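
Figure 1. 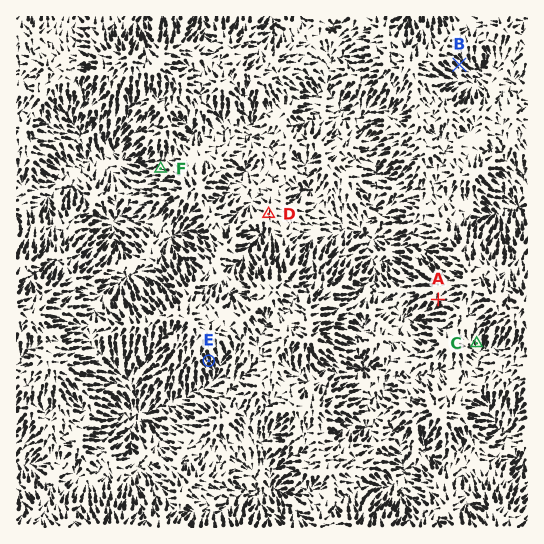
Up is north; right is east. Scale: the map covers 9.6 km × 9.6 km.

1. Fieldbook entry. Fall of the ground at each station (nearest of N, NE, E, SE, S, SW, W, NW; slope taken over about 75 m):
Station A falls SW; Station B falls SE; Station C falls S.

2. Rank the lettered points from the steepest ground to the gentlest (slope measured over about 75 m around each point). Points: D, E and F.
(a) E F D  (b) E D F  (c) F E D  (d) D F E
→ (a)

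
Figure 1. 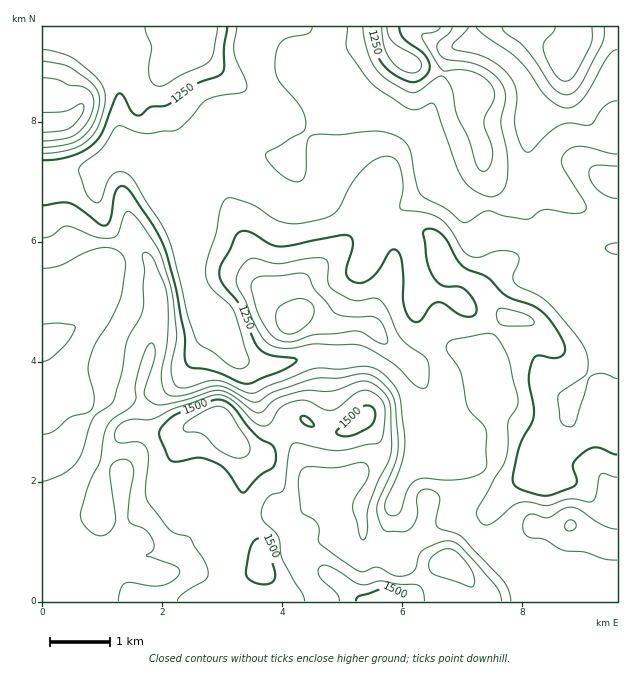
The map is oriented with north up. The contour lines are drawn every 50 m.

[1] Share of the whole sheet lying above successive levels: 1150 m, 90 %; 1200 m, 72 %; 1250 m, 59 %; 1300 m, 45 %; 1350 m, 32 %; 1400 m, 17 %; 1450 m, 10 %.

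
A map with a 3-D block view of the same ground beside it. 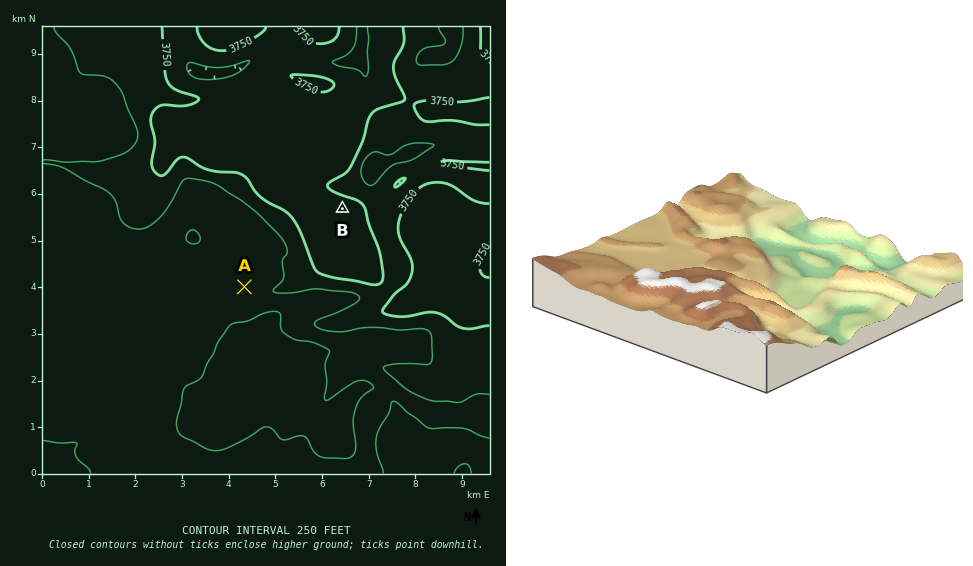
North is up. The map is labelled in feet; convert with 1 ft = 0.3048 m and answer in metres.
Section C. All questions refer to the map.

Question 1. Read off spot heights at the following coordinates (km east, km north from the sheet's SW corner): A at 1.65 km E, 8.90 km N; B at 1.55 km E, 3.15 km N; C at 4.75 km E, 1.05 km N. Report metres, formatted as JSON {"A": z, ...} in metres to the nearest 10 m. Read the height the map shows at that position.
{"A": 1180, "B": 1230, "C": 1300}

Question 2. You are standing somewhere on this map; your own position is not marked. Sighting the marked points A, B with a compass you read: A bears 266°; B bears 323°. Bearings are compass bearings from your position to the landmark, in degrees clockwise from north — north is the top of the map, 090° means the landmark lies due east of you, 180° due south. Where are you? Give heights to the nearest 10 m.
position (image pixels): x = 393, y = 276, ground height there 1170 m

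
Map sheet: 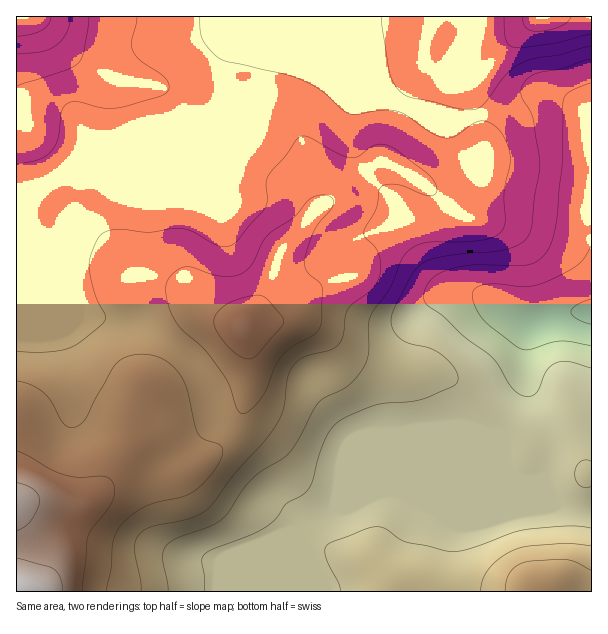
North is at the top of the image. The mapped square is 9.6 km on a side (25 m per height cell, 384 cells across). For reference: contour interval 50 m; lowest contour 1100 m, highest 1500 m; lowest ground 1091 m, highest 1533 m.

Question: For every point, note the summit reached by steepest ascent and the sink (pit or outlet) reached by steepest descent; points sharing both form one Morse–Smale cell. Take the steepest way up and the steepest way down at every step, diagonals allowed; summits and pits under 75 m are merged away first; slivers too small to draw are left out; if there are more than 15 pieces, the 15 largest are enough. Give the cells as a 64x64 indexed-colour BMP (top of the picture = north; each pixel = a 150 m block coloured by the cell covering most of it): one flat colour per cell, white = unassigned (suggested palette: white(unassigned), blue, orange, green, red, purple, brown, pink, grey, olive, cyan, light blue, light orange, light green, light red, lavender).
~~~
<image width="64" height="64" href="data:image/bmp;base64,Qk12CAAAAAAAAHYAAAAoAAAAQAAAAEAAAAABAAQAAAAAAAAIAAATCwAAEwsAABAAAAAAAAAA////ALR3HwAOf/8ALKAsACgn1gC9Z5QAS1aMAMJ34wB/f38AIr28AM++FwDox64AeLv/AIrfmACWmP8A1bDFACIiIiIiIiIiIiIiIiIiIiJVVVVVVVVVVVVVVVVVVVVVIiIiIiIiIiIiIiIiIiIiIlVVVVVVVVVVVVVVVVVVVVUiIiIiIiIiIiIiIiIiIiIiVVVVVVVVVVVVVVVVVVVVVSIiIiIiIiIiIiIiIiIiIiJVVVVVVVVVVVVVVVVVVVVVIiIiIiIiIiIiIiIiIiIiIlVVVVVVVVVVVVVVVVVVVVUiIiIiIiIiIiIiIiIiIiIiVVVVVVVVVVVVVVVVVVVVVSIiIiIiIiIiIiIiIiIiIiVVVVVVVVVVVVVVVVVVVVVVIiIiIiIiIiIiIiIiIiIiIlVVVVVVVVVVVVVVVVVVVVUiIiIiIiIiIiIiIiIiIiIiJVVVVVVVVVVVVVVVVVVVVSIiIiIiIiIiIiIiIiIiIhEREVVVVVVVVVVVVVVVVTMzIiIiIiIiIiIiIiIiIiIiEREREVVVVVVVVVVVVVVTMzMiIiIiIiIiIiIiIiIiIiERERERERVVVVVVVVVVVTMzMyIiIiIiIiIiIiIiIiIiIRERERERERVVVVVVVVUzMzMzIiIiIiIiIiIiIiIiIiIRERERERERERVVVVVVUzMzMzMiIiIiIiIiIiIiIiIiIhERERERERERERFVVVUzMzMzMyIiIiIiIiIiIiIiIiIhERERERERERERERFVVTMzMzMzIiIiIiIiIiIiIiIiIhEREREREREREREREREVMzMzMzMiIiIiIiIiIiIiIiIREREREREREREREREREREzMzMzMyIiIiIiIiIiIiIiIRERERERERERERERERERERMzMzMzIiIiIiIiIiIiIiIRERERERERERERERERERERETMzMzMiIiIiIiIiIiIiIhERERERERERERERERERERERMzMzMyIiIiIiIiIiIiIiEREREREREREREREREREREREzMzMzIiIiIiIiIiIiIiERERERERERERERERERERERERMzMzMiIiIiIiIiIiIiIREREREREREREREREREREREREzMzMyIiIiIiIiIiIiIRERERERERERERERERERERERETMzMzIiIiIiIiIiIiIhERERERERERERERERERERERERMzMzMiIiIiIiIiIiIhEREREREREREREREREREREREREzMzMyIiIiIiIiIiIhERERERERERERERERERERERERETMzMzIiIiIiIiIiIRERERERERERERERERERERERERERMzMzMiIiIiIiIiIREREREREREREREREREREREREREREzMzMyIiIiIhERERERERERERERERERERERERERERERETMzMzIiIhEREREREREREREREREREREREREREREREREzMzMzMiIRERERERERERERERERERERERERERERERERMzMzMzMyIREREREREREREREREREREREREREREREREzMzMzMzMzIRERERERERERERERERERERERERERERETMzMzMzMzMzMhERERERERERERERERERERERERERERETMzMzMzMzMzMyERERERERERERERERERERERERERERERMzMzMzMzMzMzIRERERERERERERERERERERERERERERMzMzMzMzMzMzMhEREREREREREREREREREREREREREREzMzMzMzMzMzMyIiIiEREREREREREREREREREREREREzMzMzMzMzMzMzIiIiIhERERERERERERERERERERERETMzMzMzMzMzMzMiIiIiIRERERERERERERERERERERETMzMzMzMzMzMzMyIiIiIiERERERERERERERERERERERMzMzMzMzMzMzMzIiIiIiIRERERERERERERERERERERMzMzMzMzMzMzMzMiIiIiIiEURBERERERERERERERERMzMzMzMzMzMzMzM0RCIiIiIkRERBERERERERERERERMzMzMzMzMzMzMzMzRERCIiIkRERERERBERERERERERMzMzMzMzMzMzMzMzNEREQiIkREREREREQRERERERERMzMzMzMzMzMzMzMzM0RERERERERERERERBEREREREREzMzMzMzMzMzMzMzMzREREREREREREREREQRERERERETMzMzMzMzMzMzMzMzNEREREREREREREREREERERERETMzMzMzMzMzMzMzMzM0RERERERERERERERERBERERERMzMzMzMzMzMzMzMzMzREREREREREREREREREEREREREzMzMzMzMzMzMzMzMzNEREREREREREREREREQRERERETMzMzNmZmZmMzMzMzNkRERERERERERERERERBERERERERQ2ZmZmZmZmYzMzNmREREREREREREREREREQREREREUREZmZmZmZmZmY2ZmZERERERERERERERERERBERERREREZmZmZmZmZmZmZmZkREREREREREREREREREEREURERERmZmZmZmZmZmZmZmREREREREREREREREREQRRERERERmZmZmZmZmZmZmZmZERERERERERERERERERERERERERGZmZmZmZmZmZmZmZkREREREREREREREREREREREREREZmZmZmZmZmZmZmZmRERERERERERERERERERERERERERmZmZmZmZmZmZmZmZERERERERERERERERERERERERERGZmZmZmZmZmZmZmZkREREREREREREREREREREREREREZmZmZmZmZmZmZmZm"/>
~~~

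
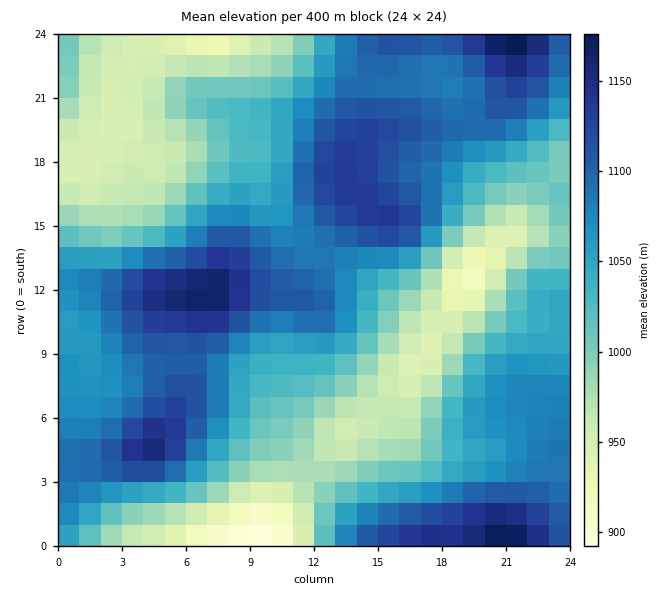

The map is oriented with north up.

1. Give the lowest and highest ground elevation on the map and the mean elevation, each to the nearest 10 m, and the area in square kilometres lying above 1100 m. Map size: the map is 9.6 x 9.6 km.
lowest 890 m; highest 1190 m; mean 1050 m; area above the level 21.1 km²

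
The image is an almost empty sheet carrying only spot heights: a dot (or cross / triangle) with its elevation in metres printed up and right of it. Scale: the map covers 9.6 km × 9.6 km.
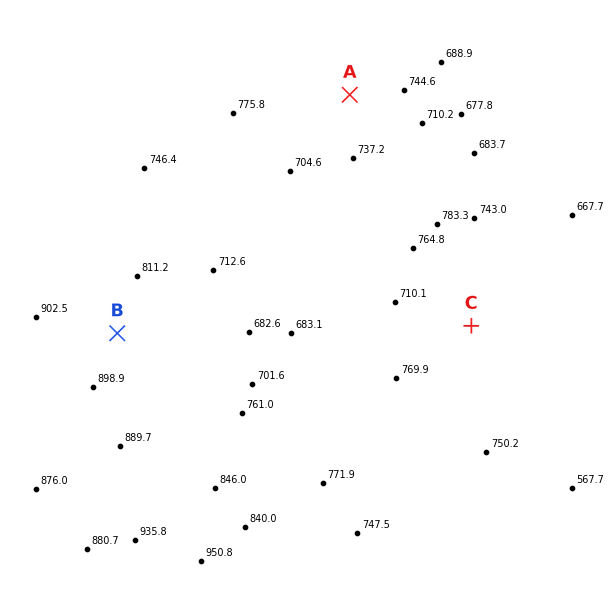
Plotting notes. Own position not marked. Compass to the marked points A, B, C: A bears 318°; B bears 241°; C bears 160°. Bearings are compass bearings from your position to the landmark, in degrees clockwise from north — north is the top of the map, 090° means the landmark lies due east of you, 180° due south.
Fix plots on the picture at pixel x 415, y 168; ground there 740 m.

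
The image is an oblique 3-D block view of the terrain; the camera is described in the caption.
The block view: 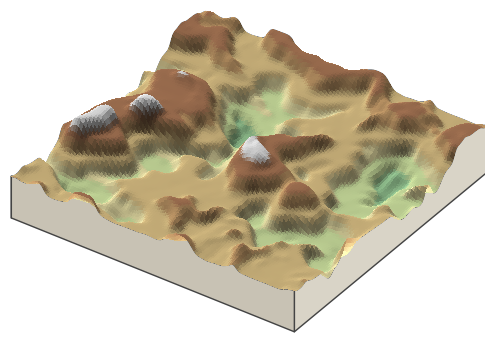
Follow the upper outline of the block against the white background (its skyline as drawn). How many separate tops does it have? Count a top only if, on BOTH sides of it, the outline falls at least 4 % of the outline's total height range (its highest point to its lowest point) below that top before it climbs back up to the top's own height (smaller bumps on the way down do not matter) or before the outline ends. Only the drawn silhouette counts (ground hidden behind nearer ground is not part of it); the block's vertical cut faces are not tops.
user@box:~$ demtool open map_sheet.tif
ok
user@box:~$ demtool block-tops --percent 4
2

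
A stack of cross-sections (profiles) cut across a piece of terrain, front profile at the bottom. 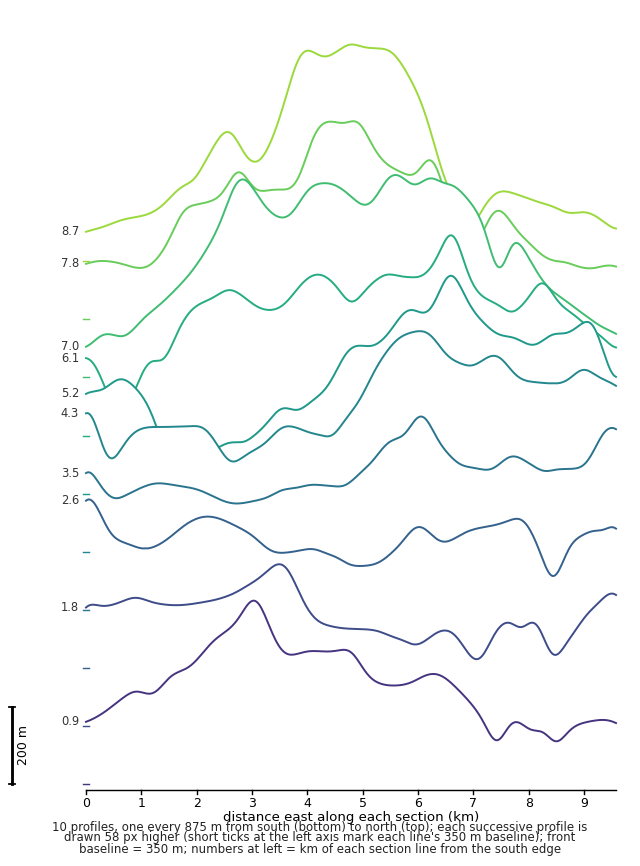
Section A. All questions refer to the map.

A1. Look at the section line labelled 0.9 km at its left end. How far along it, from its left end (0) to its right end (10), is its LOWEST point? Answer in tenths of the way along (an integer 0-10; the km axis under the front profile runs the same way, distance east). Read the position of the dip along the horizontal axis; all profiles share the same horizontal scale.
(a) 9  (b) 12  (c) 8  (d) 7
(a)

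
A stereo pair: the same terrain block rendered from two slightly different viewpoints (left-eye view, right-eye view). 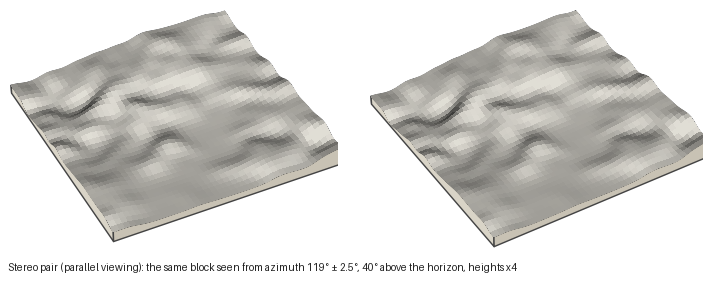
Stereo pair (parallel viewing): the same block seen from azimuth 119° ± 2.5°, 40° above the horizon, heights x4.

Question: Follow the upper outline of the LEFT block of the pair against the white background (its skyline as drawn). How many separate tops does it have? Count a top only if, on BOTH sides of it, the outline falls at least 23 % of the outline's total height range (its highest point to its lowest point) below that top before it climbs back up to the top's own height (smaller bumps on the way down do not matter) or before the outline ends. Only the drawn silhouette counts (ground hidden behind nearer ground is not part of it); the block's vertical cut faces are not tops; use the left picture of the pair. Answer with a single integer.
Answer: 1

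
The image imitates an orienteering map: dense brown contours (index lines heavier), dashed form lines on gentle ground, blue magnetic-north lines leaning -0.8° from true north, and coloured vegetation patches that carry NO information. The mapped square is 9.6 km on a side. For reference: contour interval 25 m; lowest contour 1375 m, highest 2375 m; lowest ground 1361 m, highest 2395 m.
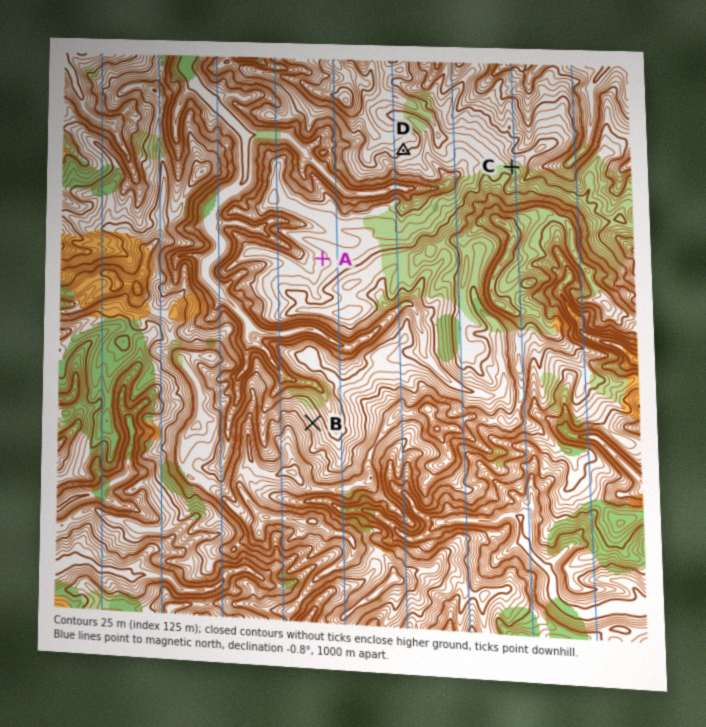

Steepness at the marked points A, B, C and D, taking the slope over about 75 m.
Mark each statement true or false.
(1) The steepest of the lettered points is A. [false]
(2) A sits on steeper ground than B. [false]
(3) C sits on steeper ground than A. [true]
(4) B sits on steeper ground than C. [true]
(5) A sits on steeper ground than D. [false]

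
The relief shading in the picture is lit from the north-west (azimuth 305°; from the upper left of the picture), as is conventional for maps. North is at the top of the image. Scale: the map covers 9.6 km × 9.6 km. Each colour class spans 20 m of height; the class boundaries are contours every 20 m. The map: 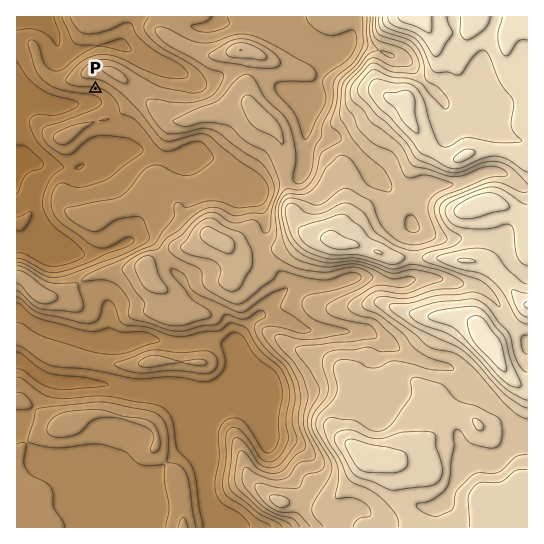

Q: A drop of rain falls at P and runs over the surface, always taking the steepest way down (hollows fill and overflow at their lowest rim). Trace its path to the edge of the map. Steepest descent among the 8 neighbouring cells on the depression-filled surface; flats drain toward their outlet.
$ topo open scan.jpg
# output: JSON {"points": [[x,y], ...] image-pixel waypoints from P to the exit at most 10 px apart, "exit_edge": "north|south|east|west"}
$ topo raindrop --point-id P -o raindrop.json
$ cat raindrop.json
{"points": [[95, 89], [91, 99], [81, 103], [70, 105], [59, 105], [49, 103], [38, 101], [27, 97], [17, 97]], "exit_edge": "west"}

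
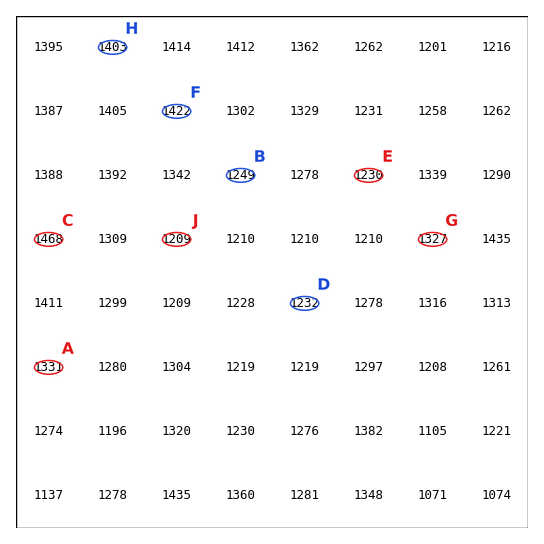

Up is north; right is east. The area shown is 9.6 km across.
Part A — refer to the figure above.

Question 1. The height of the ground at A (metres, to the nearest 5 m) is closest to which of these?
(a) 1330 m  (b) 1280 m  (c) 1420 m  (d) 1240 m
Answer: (a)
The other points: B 1250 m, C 1470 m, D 1230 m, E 1230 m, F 1420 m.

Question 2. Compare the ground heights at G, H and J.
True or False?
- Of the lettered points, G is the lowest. False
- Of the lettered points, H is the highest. True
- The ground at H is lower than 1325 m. False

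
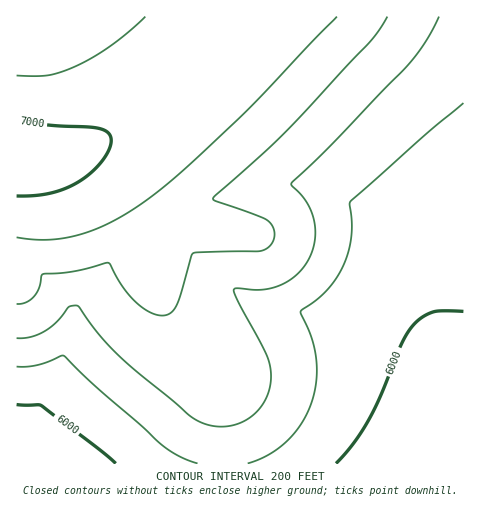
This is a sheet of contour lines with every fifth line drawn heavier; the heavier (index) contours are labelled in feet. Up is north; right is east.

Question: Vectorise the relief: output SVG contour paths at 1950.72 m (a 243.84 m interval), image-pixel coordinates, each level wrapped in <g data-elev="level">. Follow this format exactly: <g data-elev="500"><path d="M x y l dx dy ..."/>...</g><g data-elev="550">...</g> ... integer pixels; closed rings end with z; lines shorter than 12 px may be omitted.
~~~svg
<g data-elev="1950.72"><path d="M17 338l12-1 13-4 14-11 13-15 8-1 21 28 20 21 76 64 14 6 15 2 15-3 13-7 9-10 7-11 4-13 0-14-5-16-27-49-5-14 3-2 23 2 16-3 16-8 12-13 6-9 4-11 1-10 0-12-7-20-7-9-9-9-1-3 39-37 79-82 16-22 14-25"/></g>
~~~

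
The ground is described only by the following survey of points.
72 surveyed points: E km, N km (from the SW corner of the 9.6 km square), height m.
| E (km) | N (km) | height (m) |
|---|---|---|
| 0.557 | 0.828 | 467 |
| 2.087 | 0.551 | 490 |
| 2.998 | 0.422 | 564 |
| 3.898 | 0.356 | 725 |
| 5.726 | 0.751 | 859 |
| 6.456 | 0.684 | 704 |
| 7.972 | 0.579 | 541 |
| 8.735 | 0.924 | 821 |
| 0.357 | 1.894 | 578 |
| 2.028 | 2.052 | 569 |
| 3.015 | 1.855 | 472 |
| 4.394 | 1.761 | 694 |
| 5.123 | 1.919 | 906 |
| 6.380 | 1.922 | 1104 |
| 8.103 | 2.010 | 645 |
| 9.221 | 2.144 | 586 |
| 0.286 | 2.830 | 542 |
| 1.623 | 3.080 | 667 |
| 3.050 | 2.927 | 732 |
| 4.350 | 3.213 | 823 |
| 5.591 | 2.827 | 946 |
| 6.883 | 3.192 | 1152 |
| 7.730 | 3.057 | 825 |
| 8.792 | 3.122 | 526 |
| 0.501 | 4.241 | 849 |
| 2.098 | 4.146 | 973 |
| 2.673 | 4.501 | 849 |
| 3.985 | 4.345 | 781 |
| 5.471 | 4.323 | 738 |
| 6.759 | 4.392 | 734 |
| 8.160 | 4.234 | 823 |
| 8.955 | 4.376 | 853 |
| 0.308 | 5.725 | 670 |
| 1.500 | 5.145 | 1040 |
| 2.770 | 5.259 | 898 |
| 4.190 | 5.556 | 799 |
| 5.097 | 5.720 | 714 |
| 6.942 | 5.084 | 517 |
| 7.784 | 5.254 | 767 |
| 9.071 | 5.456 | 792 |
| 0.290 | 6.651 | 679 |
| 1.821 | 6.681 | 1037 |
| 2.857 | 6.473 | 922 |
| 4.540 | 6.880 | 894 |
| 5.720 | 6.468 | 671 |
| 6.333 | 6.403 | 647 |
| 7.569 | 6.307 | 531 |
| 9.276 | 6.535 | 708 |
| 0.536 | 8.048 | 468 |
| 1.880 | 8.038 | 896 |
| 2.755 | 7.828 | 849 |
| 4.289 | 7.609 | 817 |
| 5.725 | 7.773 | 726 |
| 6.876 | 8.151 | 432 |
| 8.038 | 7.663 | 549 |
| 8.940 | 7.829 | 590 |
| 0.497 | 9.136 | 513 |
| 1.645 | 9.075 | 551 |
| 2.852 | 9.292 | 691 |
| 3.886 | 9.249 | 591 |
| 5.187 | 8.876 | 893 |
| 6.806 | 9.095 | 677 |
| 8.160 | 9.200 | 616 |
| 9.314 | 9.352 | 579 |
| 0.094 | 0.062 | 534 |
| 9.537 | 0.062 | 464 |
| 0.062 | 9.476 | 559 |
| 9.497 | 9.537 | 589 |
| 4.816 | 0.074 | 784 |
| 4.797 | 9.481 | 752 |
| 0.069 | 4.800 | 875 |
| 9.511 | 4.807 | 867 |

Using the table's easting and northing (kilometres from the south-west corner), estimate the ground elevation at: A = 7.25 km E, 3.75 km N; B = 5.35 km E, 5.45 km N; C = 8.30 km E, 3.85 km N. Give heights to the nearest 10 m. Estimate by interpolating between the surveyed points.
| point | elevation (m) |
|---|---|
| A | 900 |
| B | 770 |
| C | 770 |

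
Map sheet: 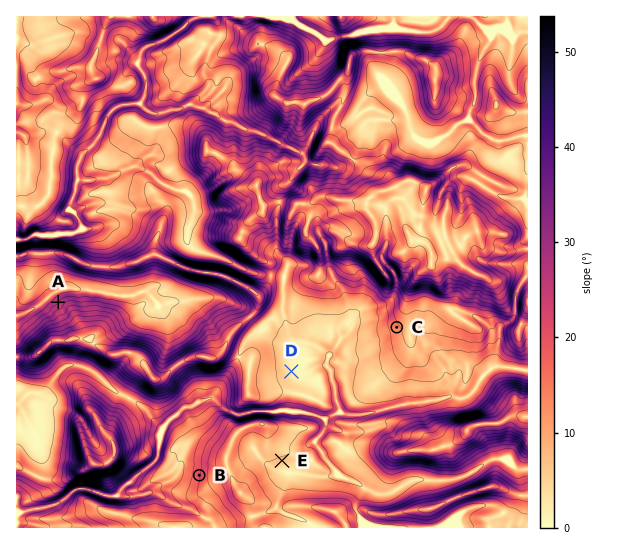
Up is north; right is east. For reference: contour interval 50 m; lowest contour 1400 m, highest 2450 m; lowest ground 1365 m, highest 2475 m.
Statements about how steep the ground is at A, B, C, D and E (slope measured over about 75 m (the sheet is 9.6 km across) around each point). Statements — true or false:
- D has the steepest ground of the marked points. false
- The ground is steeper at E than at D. true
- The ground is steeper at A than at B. true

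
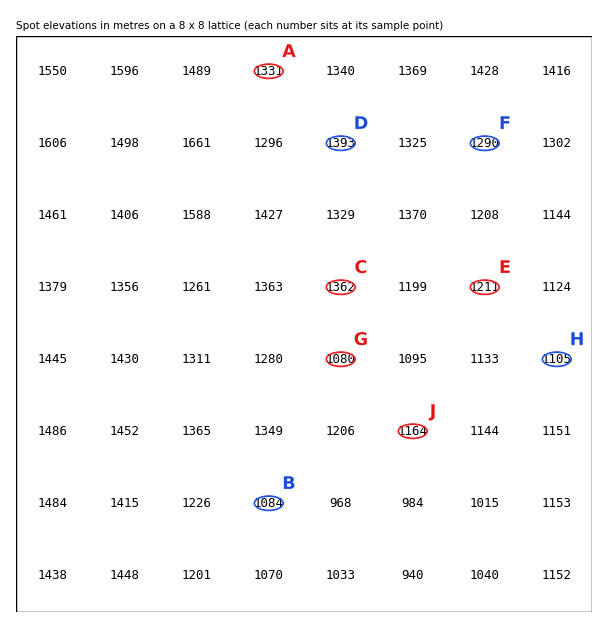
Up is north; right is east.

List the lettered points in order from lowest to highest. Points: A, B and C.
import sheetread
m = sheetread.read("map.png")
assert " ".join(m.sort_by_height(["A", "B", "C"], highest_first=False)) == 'B A C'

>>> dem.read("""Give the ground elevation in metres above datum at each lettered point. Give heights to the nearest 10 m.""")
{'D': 1390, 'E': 1210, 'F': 1290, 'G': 1080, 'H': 1100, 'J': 1160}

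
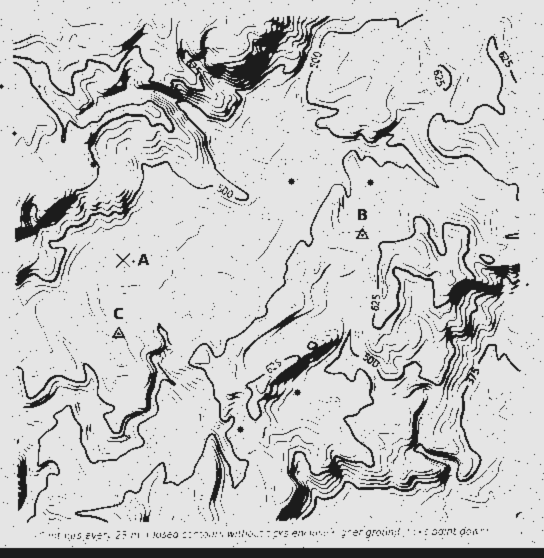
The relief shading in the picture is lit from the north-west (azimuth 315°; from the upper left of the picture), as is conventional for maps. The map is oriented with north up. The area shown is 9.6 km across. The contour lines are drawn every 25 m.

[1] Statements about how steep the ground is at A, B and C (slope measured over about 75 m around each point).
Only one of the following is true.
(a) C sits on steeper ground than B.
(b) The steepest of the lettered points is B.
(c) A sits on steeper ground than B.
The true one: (a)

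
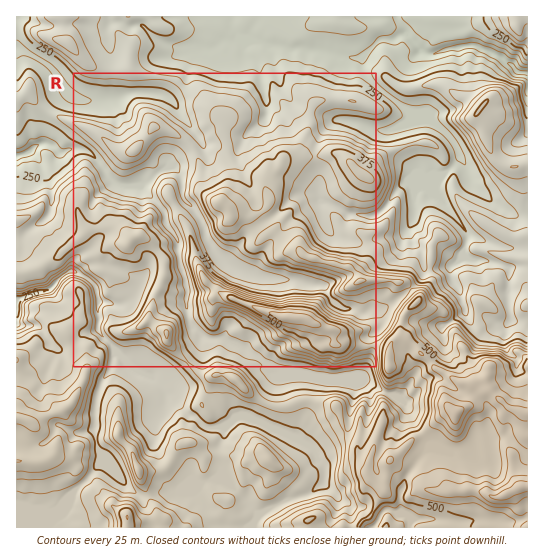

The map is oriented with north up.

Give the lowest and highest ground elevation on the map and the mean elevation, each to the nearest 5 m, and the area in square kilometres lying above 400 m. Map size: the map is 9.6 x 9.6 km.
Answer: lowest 145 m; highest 620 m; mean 360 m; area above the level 27.6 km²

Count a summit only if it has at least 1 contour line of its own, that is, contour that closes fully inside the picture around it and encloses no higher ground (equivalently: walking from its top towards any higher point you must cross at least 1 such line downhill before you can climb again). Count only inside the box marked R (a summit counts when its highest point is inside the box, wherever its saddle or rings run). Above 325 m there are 7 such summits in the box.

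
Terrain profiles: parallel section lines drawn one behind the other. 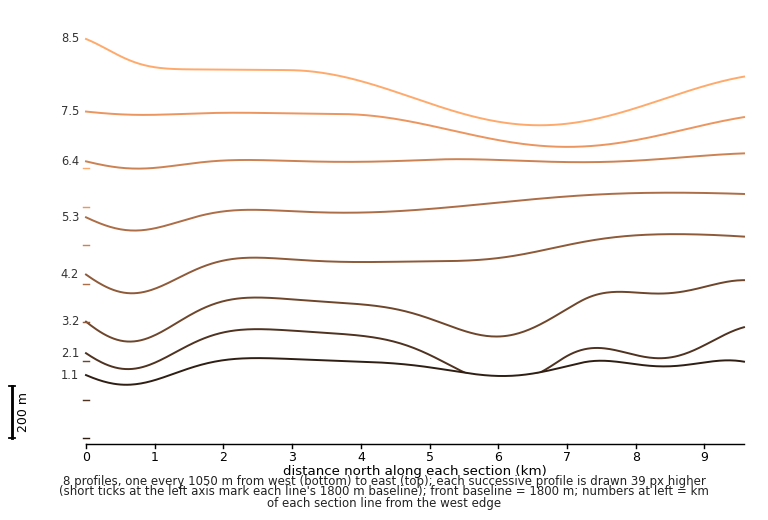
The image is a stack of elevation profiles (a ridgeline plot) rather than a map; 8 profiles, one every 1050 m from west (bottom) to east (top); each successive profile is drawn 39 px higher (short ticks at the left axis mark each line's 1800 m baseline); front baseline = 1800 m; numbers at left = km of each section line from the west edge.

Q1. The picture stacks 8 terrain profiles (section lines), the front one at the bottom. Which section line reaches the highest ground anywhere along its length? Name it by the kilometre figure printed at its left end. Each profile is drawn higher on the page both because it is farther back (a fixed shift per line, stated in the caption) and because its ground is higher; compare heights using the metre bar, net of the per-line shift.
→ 8.5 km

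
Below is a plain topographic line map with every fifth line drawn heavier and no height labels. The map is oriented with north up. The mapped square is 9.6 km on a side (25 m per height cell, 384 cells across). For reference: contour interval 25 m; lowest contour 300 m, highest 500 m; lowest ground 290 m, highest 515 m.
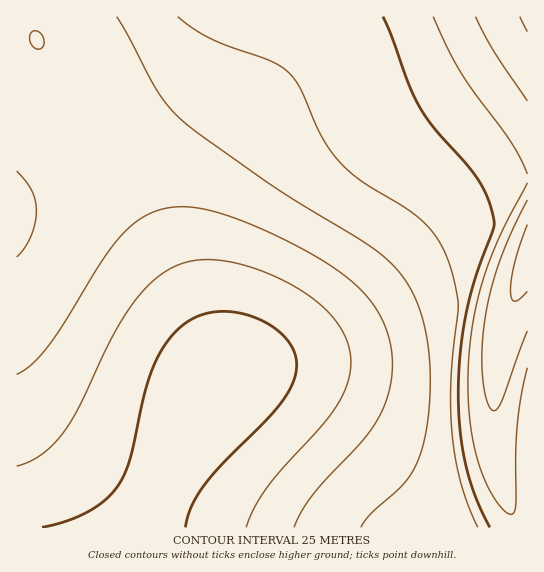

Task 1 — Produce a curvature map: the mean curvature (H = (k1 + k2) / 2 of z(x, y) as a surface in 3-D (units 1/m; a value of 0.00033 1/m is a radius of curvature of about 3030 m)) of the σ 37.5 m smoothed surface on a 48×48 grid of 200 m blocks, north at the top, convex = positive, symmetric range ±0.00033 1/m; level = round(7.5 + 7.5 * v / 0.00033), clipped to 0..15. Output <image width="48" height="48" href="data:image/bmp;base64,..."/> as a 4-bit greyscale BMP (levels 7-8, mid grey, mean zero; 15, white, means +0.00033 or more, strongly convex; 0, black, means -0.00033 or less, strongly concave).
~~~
<image width="48" height="48" href="data:image/bmp;base64,Qk32BAAAAAAAAHYAAAAoAAAAMAAAADAAAAABAAQAAAAAAIAEAAATCwAAEwsAABAAAAAAAAAAAAAAABEREQAiIiIAMzMzAERERABVVVUAZmZmAHd3dwCIiIgAmZmZAKqqqgC7u7sAzMzMAN3d3QDu7u4A////AHd3d3eIiIiIiId3d3d3d3d3d3d3eeVVVXd3d3eIiIiIiIh3d3d3d3d3d3d3fZVVVXd3d3eIiIiIiIiHd3d3d3d3d3d3j2VVVXd3d3eIiIiIiIiId3d3d3d3d3d3n1VVVXd3d3eIiIiIiIiIh3d3d3d3d3d3vFVVVXd3d3eIiIiIiIiIiId3d3d3d3d32VVVVXd3d3eIiIiIiIiIiIiHd3d3d3d491VVVnd3d3eIiIiIiIiIiIiIh3d3d3d49lVVV3d3d3eIiIiIiIiIiIiIiIiIh3d49VVVWHd3d3eIiIiIiIiIiIiIiIiIiIiI9VVVWXd3d3eIiIiIiIiIiIiIiIiIiIiI5VVVWnd3d3eIiIiIiIiIiIiIiIiIiIiJ5VVVWnd3d3eIiIiIiIiIiIiIiIiIiIiJ5VVVWnd3d3eIiIiIiIiIiIiIiIiIiIiI9VVVWXd3d3iIiIiIiIiIiIiIiIiIiIiI9VVVWHd3d3iIiIiIiIiIiIiIiIiIiIiI9lVVVnd3d3iIiIiIiIiIiIiIiIiIiIiI91VVVXd3d3eIiIiIiIiIiIiIiIiIiIiI2VVVVXd3d3eIiIiIiIiIiIiIiIiIiIiIvFVVVXd3d3eIiIiIiIiIiIiIiIiIiIiInlVVVXd3d3eIiIiIiIiIiIiIiIiIiIiIj2VVVXd3d3d4iIiIiIiIiIiIiIiIiIiIjZVVVXd3d3d4iIiIiIiIiIiIiIiIiIiIieVVVXd3d3d4iIiIiIiIiIiIiIiIiIiIiPZVVXd3d3d4iIiIiIiIiIiIiIiIiIiIiMxVVXd3d3d4iIiIiIiIiIiIiIiIiIiIiI9lVXd3d3d3iIiIiIiIiIiId3d3eIiIiIy1VXd3d3d3iIiIiIiIiId3d3d3d4iIiIj2VXd3d3d3iIiIiIiIh3d3d3d3d3iIiIi9VXd3d3d3eIiIiIiHd3d3d3d3d3eIiIiPlXd3d3d3d4iIiId3d3d3d3d3d3eIiIiJ93d3d3d3d3iIiHd3d3d3d3d3d3eIiIiIv3d3d3d3d3iIh3d3d3d3d3d3d3eIiIiIjXd3d3d3d3iIh3d3d3d3d3d3d3eIiIiIiHd3d3d3eIiId3d3d3d3d3d3d3eIiIiIiIiIiIiIiIiId3d3d3d3d3d3d3iIiIiIiIiIiIiIiIiHd3d3d3d3d3d3d3iIiIiIiIiIiIiIiIh3d3d3d3d3d3d3d4iIiIiIiIiIiIiIiIh3d3d3d3d3d3d3eIiIiIiIiIiIiIiIiIh3d3d3d3d3d3eIiIiIiIiIiIiIiIiIiIh3d3d3d3eIiIiIiIiIiIiIiIiIiIiIiIh3d3d3eIiIiIiIiIiIiIiIiIiIiIiIiIh3d3d3iIiIiIiIiIiIiIiIh4iIiIiIiIh3d3d4iIiIiIiIiIiIiIh3d4iIiIiIiIh3d3d4iIiIiIiIiIiIiId3d4iIiIiIiIh3d3eIiIiIiIiIiIiIiHd3d4iIiIiIiIh3d3eIiIiIiIiIiIiIh3d3d4iIiIiIiIh3d3eIiIiIiIiIiIiIh3d3dw=="/>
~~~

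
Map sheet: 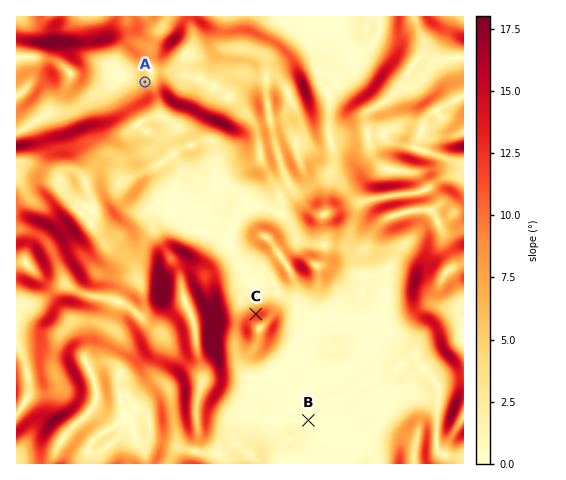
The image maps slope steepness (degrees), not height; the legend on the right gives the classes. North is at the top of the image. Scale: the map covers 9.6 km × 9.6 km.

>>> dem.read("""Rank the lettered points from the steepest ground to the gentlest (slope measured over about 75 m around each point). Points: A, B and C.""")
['C', 'A', 'B']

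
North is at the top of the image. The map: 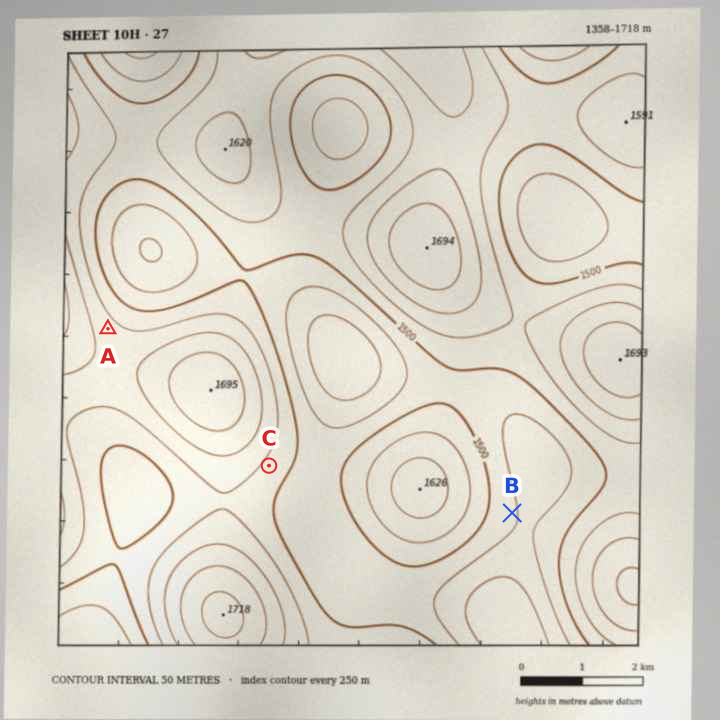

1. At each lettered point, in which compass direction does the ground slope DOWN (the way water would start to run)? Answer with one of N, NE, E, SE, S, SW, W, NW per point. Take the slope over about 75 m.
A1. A NE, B E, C SE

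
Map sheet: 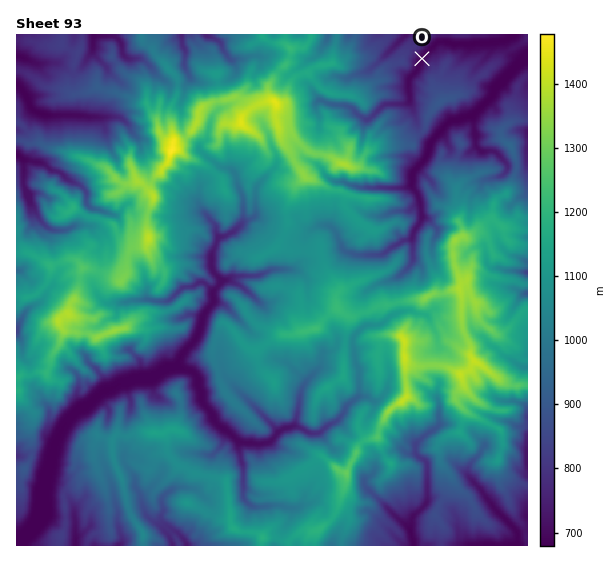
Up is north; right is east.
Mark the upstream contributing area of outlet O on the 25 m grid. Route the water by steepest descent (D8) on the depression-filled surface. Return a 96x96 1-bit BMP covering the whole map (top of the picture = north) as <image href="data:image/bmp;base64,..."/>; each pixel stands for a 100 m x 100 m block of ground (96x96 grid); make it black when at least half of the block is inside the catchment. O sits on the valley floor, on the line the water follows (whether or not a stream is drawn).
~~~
<image width="96" height="96" href="data:image/bmp;base64,Qk2+BAAAAAAAAD4AAAAoAAAAYAAAAGAAAAABAAEAAAAAAIAEAAATCwAAEwsAAAIAAAAAAAAA////AAAAAAAAAAAAAAAAAAAAAAAAAAAAAAAAAAAAAAAAAAAAAAAAAAAAAAAAAAAAAAAAAAAAAAAAAAAAAAAAAAAAAAAAAAAAAAAAAAAAAAAAAAAAAAAAAAAAAAAAAAAAAAAAAAAAAAAAAAAAAAAAAAAAAAAAAAAAAAAAAAAAAAAAAAAAAAAAAAAAAAAAAAAAAAAAAAAAAAAAAAAAAAAAAAAAAAAAAAAAAAAAAAAAAAAAAAAAAAAAAAAAAAAAAAAAAAAAAAAAAAAAAAAAAAAAAAAAAAAAAAAAAAAAAAAAAAAAAAAAAAAAAAAAAAAAAAAAAAAAAAAAAAAAAAAAAAAAAAAAAAAAAAAAAAAAAAAAAAAAAAAAAAAAAAAAAAAAAAAAAAAAAAAAAAAAAAAAAAAAAAAAAAAAAAAAAAAAAAAAAAAAAAAAAAAAAAAAAAAAAAAAAAAAAAAAAAAAAAAAAAAAAAAAAAAAAAAAAAAAAAAAAAAAAAAAAAAAAAAAAAAAAAAAAAAAAAAAAAAAAAAAAAAAAAAAAAAAAAAAAAAAAAAAAAAAAAAAAAAAAAAAAAAAAAAAAAAAAAAAAAAAAAAAAAAAAAAAAAAAAAAAAAAAAAAAAAAAAAAAAAAAAAAAAAAAAAAAAAAAAAAAAAAAAAAAAAAAAAAAAAAAAAAAAAAAAAAAAAAAAAAAAAAAAAAAAAAAAAAAAAAAAAAAAAAAAAAAAAAAAAAAAAAAAAAAAAAAAAAAAAAAAAAAAAAAAAAAAAAAAAAAAAAAAAAAAAAAAAAAAAAAAAAAAAAAAAAAAAAAAAAAAAAAAAAAAAAAAAAAAAAAAAAAAAAAAAAAAAAAAAAAAAAAAAAAAAAAAAAAAAAAAAAAAAAAAAAAAAAAAAAAAAAAAAAAAAAAAAAAAAAAAAAAAAAAAAAAAAAAAAAAAAAAAAAAAAAAAAAAAAAAAAAAAAAAAAAAAAAAAAAAAAAAAAAAAAAAAAAAAAAAAAAAAAAAAAAAAAAAAAAAAAAAAAAAAAAAAAAAAAAAAAAAAAAAAAAAAAAAAAAAAAAAAAAAAAAAAAAAAAAAAAAAAAAAAAAAAAAAAAAAAAAAAAAAAAAAAAAAAAAAAAAAAAAAAAAAAAAAAAAAAAAAAAAAAAAAAAAAAAAAAAAAAAAAAwAAAAAAAAAAAAAAD4AAAAAAAAAAAAAA/4AAAAAAAAAAAAAD/+AAAAAAAAAAAAAH///AAAAAAAAAAAAP///gAAAAAAAAAAAP///wAAAAAAAAAAB////4AAAAAAAAAAB////4AAAAAAAAAAB////4AAAAAAAAAAB////8AAAAAAAAAAB////+AAAAAAAAAAA/////AAAAAAAAAAAf/H/+AAAAAAAAAAAfwD/8AAAAAAAAAAAfgB/8AAAAAAAAAAAPAA/8AAAAAAAAAAAGAA/+AAAAAAAAAAAAAAf8AAAAAAAAAAAAAAH8AAAAAAAAAAAAAABwAAAAAAAAAAAAAAAAAAAAAAAAAAAAAAAAAAAAAAAAAAAAAAAAAAAAAAAAAAAAAAAAAAA="/>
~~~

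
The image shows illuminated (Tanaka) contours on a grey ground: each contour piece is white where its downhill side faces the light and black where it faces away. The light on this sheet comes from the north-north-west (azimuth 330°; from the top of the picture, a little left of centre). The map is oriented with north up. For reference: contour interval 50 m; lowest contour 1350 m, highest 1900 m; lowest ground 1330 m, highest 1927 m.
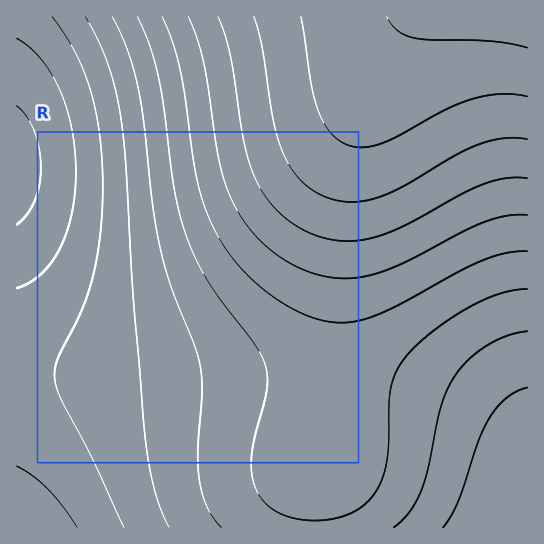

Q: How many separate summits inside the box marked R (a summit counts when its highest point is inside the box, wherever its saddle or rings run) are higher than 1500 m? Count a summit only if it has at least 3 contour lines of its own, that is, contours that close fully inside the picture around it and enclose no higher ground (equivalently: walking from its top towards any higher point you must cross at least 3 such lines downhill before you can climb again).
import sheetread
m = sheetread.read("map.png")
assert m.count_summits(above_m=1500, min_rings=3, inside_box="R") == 0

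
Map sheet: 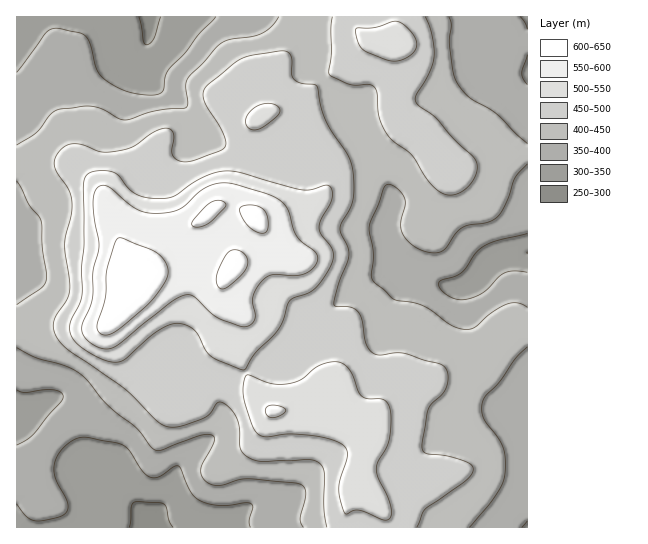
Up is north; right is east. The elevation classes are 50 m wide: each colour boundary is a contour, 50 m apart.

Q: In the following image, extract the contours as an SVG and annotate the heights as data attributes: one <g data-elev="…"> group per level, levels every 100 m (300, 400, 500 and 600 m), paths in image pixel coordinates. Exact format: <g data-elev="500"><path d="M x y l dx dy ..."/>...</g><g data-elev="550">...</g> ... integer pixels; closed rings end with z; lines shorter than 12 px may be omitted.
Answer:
<g data-elev="300"><path d="M129 527l2-21 3-4 4 0 21 1 6 2 4 16 4 6"/><path d="M161 17l-7 21-7 7-2-1-2-3-4-24"/></g><g data-elev="400"><path d="M469 527l28-33 6-11 2-10 0-14-2-10-5-11-15-20-1-8 1-9 3-6 15-15 15-22 11-11"/><path d="M17 348l18 9 28 8 16 8 9 8 18 22 29 24 15 19 5 4 7 0 39-15 12 0 2 3-1 4-11 21-2 7 2 8 6 5 12 2 18-5 10-1 45 4 8 2 3 3 1 5-6 25 3 9"/><path d="M527 307l-9-4-11 1-15 9-17 14-10 2-15-4-19-15-9-5-28-6-19-16-3-5 1-24-4-25 1-7 8-17 6-18 3-3 4 1 9 6 5 8 0 7-4 19 1 6 3 7 8 7 9 5 11 3 8-1 5-4 9-14 7-6 7-3 20-3 9-6 9-15 8-23 12-14"/><path d="M17 181l12 24 12 16 1 28 5 28-1 5-4 5-25 18"/><path d="M527 144l-29-29-28-17-12-14-4-7-2-10-3-25 2-17-2-8"/><path d="M279 17l-7 9-10 7-11 4-22 3-12 7-30 32-1 8 2 16-2 5-31 3-30 9-6-1-14-9-11-3-9-1-26 3-9 6-14 18-19 12"/></g><g data-elev="500"><path d="M381 519l8 0 3-6-3-14-11-21-2-8 2-8 9-15 3-12 1-22-2-7-3-5-5-2-14 0-5-3-4-5-8-21-5-5-7-3-8 0-9 3-20 14-14 5-16 0-21-9-4 1-3 10 1 12 7 25 6 10 4 3 5 1 23-3 25 2 17 3 11 5 4 5 2 5-9 33 1 11 5 15 2 1 7-4 5 0z"/><path d="M239 369l6 1 11-17 21-22 5-9 8-21 24-12 8-9 8-13 3-8 0-8-3-6-9-11-2-7 2-8 10-18 1-8-1-6-5-2-15 5-10 0-60-17-16-2-11 2-12 5-29 19-19 1-12-1-8-4-7-6-9-12-5-3-15-1-10 3-3 4-2 8 1 57-2 24 0 27-2 9-8 15-2 8 1 8 3 7 9 8 15 8 11 4 9 1 8-4 22-20 11-8 12-6 10 0 8 2 6 5 10 19 6 7z"/><path d="M249 129l8 1 10-5 12-11 1-4-1-3-5-3-7-1-7 2-6 3-5 5-3 6 0 6z"/><path d="M390 61l7 0 6-2 7-4 5-5 2-5-1-6-9-11-6-5-6-2-20 6-19 2 1 10 5 10 6 4z"/></g><g data-elev="600"><path d="M101 334l8 1 11-6 28-24 13-16 6-11 1-8-3-9-8-8-34-15-4 0-2 1-10 30-2 29-8 27 1 5z"/><path d="M221 289l4 0 5-4 11-9 5-7 1-10-2-5-4-3-10-1-4 3-4 6-7 19 1 7z"/><path d="M259 233l6 0 2-3 1-11-3-8-4-4-7-2-8 0-5 2-1 6 5 9 6 7z"/><path d="M193 226l6 1 10-4 16-16 1-4-8-3-9 3-15 16-2 4z"/></g>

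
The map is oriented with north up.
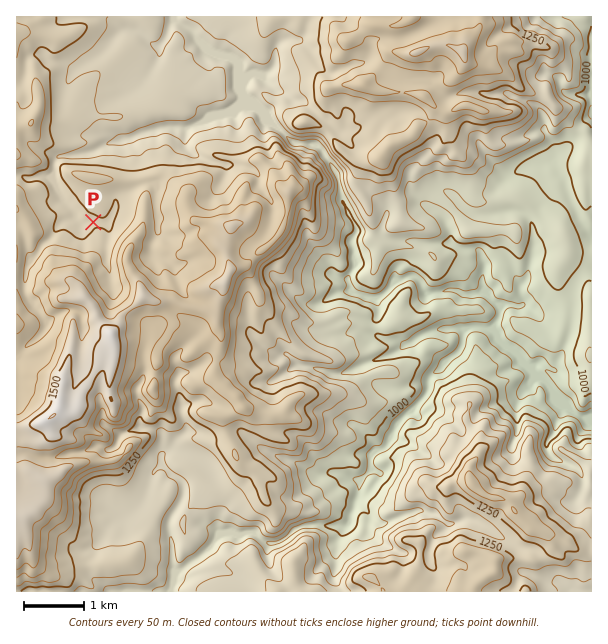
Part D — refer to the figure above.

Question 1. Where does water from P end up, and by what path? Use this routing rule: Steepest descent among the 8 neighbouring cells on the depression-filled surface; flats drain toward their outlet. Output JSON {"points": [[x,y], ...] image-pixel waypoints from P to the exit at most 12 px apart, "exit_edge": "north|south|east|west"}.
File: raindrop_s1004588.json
{"points": [[93, 222], [81, 224], [74, 213], [65, 201], [57, 189], [56, 177], [54, 165], [62, 156], [74, 155], [86, 153], [98, 149], [110, 143], [122, 140], [134, 137], [146, 132], [158, 129], [170, 126], [182, 128], [194, 125], [206, 116], [218, 111], [230, 110], [242, 110], [254, 111], [266, 122], [278, 129], [290, 140], [302, 143], [314, 146], [323, 155], [332, 167], [338, 179], [341, 191], [344, 203], [348, 215], [356, 227], [353, 239], [353, 251], [354, 263], [350, 275], [350, 287], [360, 294], [372, 297], [384, 293], [396, 281], [408, 276], [420, 282], [426, 293], [438, 293], [450, 290], [462, 294], [474, 294], [486, 296], [498, 306], [498, 318], [498, 330], [504, 342], [516, 354], [528, 366], [540, 378], [552, 390], [564, 402], [576, 414], [588, 417], [591, 417]], "exit_edge": "east"}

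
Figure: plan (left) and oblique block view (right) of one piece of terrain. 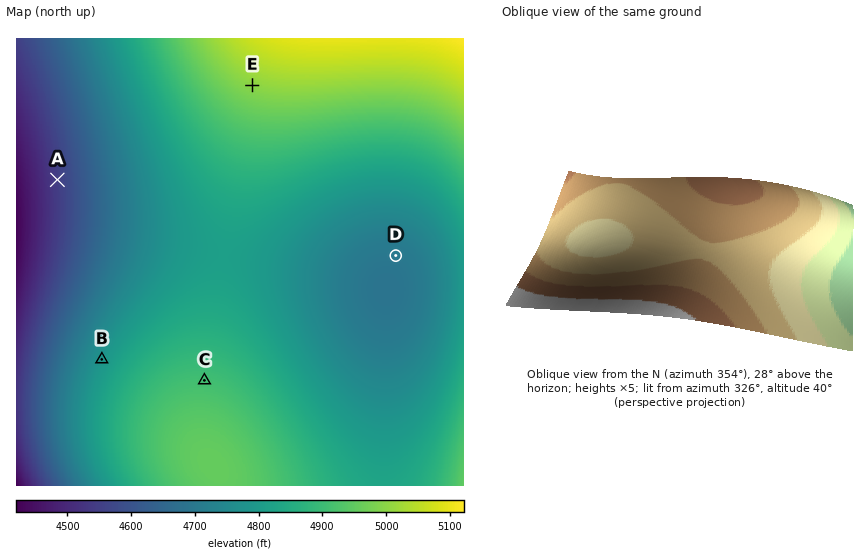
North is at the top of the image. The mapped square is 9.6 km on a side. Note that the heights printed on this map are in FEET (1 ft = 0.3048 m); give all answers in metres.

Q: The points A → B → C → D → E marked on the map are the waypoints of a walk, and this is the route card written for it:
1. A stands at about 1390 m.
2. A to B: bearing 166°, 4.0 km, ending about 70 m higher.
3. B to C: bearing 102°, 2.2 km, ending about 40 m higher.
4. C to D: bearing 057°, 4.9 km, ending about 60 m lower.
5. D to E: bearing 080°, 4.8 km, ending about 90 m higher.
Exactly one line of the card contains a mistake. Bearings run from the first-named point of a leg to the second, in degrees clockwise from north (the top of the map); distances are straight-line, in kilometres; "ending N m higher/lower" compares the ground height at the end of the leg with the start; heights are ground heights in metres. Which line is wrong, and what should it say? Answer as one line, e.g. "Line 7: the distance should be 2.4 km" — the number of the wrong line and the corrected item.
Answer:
Line 5: the bearing should be 320°.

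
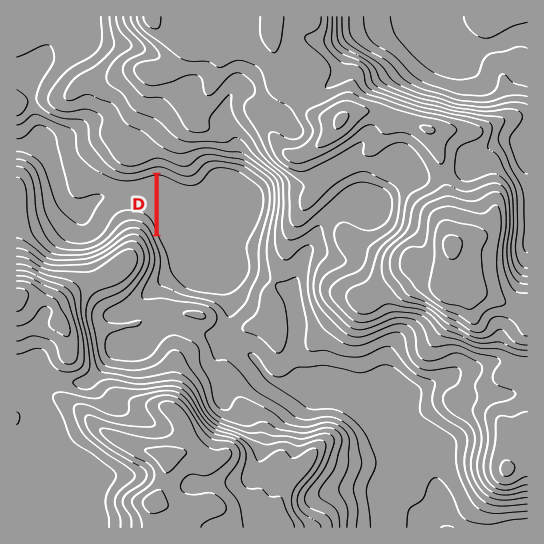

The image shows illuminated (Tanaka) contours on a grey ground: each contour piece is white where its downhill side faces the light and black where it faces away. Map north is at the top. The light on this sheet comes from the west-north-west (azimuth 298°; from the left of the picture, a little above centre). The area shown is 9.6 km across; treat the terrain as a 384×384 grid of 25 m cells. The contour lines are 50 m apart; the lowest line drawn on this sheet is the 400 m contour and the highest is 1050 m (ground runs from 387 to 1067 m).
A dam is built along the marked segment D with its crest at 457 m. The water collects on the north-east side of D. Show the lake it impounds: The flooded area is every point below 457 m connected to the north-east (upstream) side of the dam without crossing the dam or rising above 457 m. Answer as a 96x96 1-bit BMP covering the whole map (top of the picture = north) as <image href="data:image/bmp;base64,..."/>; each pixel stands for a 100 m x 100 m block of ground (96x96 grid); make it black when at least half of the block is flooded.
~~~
<image width="96" height="96" href="data:image/bmp;base64,Qk2+BAAAAAAAAD4AAAAoAAAAYAAAAGAAAAABAAEAAAAAAIAEAAATCwAAEwsAAAIAAAAAAAAA////AAAAAAAAAAAAAAAAAAAAAAAAAAAAAAAAAAAAAAAAAAAAAAAAAAAAAAAAAAAAAAAAAAAAAAAAAAAAAAAAAAAAAAAAAAAAAAAAAAAAAAAAAAAAAAAAAAAAAAAAAAAAAAAAAAAAAAAAAAAAAAAAAAAAAAAAAAAAAAAAAAAAAAAAAAAAAAAAAAAAAAAAAAAAAAAAAAAAAAAAAAAAAAAAAAAAAAAAAAAAAAAAAAAAAAAAAAAAAAAAAAAAAAAAAAAAAAAAAAAAAAAAAAAAAAAAAAAAAAAAAAAAAAAAAAAAAAAAAAAAAAAAAAAAAAAAAAAAAAAAAAAAAAAAAAAAAAAAAAAAAAAAAAAAAAAAAAAAAAAAAAAAAAAAAAAAAAAAAAAAAAAAAAAAAAAAAAAAAAAAAAAAAAAAAAAAAAAAAAAAAAAAAAAAAAAAAAAAAAAAAAAAAAAAAAAAAAAAAAAAAAAAAAAAAAAAAAAAAAAAAAAAAAAAAAAAAAAAAAAAAAAAAAAAAAAAAAAAAAAAAAAAAAAAAAAAAAAAAAAAAAAAAAAAAAAAAAAAAAAAAAAAAAAAAAAAAAAAAAAAAAAAAAAAAAAAAAAAAAAAAAAAAAAAAAAAAAAAAAAAAAAAAAAAAAAAAAAAAAAAAAAAAAAAAAAAAAAAAAAAAAAAAAAAAAAAAAAAAAAAAAAAAAAAAAAAAAAAAAAAB4AAAAAAAAAAAAAAf8AAAAAAAAAAAAAB/+AAAAAAAAAAAAAD/+AAAAAAAAAAAAAH//AAAAAAAAAAAAAH//AAAAAAAAAAAAAP//AAAAAAAAAAAAAP//AAAAAAAAAAAAAP//AAAAAAAAAAAAAP//AAAAAAAAAAAAAf//AAAAAAAAAAAAAf//AAAAAAAAAAAAAf//gAAAAAAAAAAAAf//gAAAAAAAAAAAAf//wAAAAAAAAAAAAf//wAAAAAAAAAAAAf//wAAAAAAAAAAAAf//4AAAAAAAAAAAAf//4AAAAAAAAAAAAf//4AAAAAAAAAAAAf//wAAAAAAAAAAAAf//gAAAAAAAAAAAAcH/AAAAAAAAAAAAAAD+AAAAAAAAAAAAAABwAAAAAAAAAAAAAAAAAAAAAAAAAAAAAAAAAAAAAAAAAAAAAAAAAAAAAAAAAAAAAAAAAAAAAAAAAAAAAAAAAAAAAAAAAAAAAAAAAAAAAAAAAAAAAAAAAAAAAAAAAAAAAAAAAAAAAAAAAAAAAAAAAAAAAAAAAAAAAAAAAAAAAAAAAAAAAAAAAAAAAAAAAAAAAAAAAAAAAAAAAAAAAAAAAAAAAAAAAAAAAAAAAAAAAAAAAAAAAAAAAAAAAAAAAAAAAAAAAAAAAAAAAAAAAAAAAAAAAAAAAAAAAAAAAAAAAAAAAAAAAAAAAAAAAAAAAAAAAAAAAAAAAAAAAAAAAAAAAAAAAAAAAAAAAAAAAAAAAAAAAAAAAAAAAAAAAAAAAAAAAAAAAAAAAAAAAAAAAAAAAAAAAAAAAAAAAAAAAAAAAAAAAAAAAAAAAAAAAAAAAAAAAAAAAAAAAAAAA="/>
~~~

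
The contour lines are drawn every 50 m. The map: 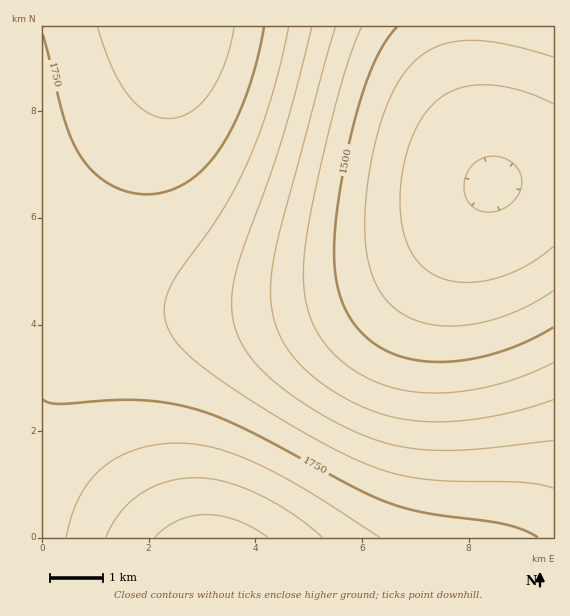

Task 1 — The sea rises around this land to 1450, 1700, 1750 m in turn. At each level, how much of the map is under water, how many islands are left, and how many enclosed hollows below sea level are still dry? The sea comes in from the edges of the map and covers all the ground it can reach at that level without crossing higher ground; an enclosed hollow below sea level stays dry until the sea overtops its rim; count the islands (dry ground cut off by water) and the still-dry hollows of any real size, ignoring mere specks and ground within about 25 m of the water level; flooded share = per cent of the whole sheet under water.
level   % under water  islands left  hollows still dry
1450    18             0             0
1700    54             0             0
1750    74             0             0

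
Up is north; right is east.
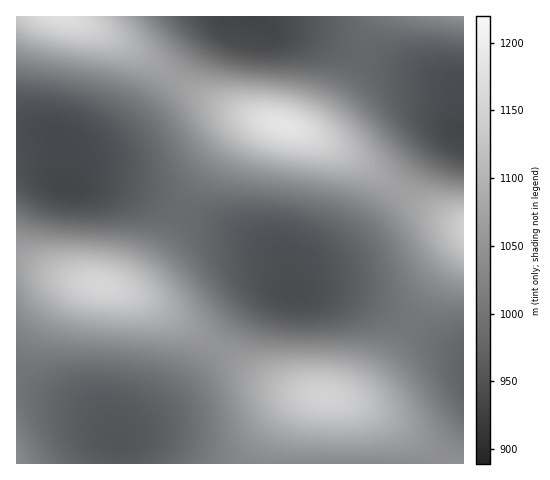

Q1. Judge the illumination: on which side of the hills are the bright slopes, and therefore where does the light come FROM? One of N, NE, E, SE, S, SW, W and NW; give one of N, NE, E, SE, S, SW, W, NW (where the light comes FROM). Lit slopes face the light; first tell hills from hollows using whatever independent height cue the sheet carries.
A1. SE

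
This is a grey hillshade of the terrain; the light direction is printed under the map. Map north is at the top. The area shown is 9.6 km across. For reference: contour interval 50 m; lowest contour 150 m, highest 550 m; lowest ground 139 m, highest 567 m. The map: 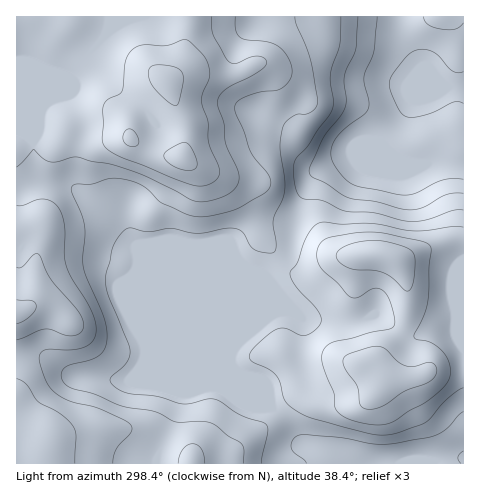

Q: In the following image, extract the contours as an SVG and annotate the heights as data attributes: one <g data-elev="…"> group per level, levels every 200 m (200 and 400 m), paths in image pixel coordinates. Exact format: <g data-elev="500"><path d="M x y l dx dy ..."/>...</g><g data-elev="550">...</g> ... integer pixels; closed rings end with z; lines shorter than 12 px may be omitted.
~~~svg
<g data-elev="200"><path d="M463 179l-10-1-9 2-30 14-14 1-47-10-9-7-10-14-3-12 4-13 11-11 19-15 4-5 0-7-5-24 10-25 3-35"/><path d="M424 17l1 4 3 4 13 4 14 0 8-6"/></g><g data-elev="400"><path d="M243 463l1-12-2-7-14-8-15-12-11-3-26 1-22-11-34-5-25-12-25-6-6-5-3-7 2-6 4-4 23-6 10-5 5-7 2-9 0-11-3-12-20-47-1-11 2-31-4-13-9-22 1-6 4-2 15 0 19-6 16 2 17 7 18 16 26 12 13 2 14-2 21-6 27-15 7-7 1-5-1-5-19-25-7-21-8-18-1-7 3-5 9-5 15-4 15-2 6-2 8-10 1-11-6-13-9-9-11-3-21-2-6-3-3-8-1-12"/><path d="M375 425l9 0 8-3 38-23 17-16 3-7 0-7-3-11-7-9-9-7-14-3-3-3 10-20 3-12 3-58-7-5-37-7-26-2-28 5-9 3-3 4-3 6 1 13 5 8 28 26 7 0 16-9 4 0 5 3 5 5 3 8 3 14 1 7-3 3-3 1-18 3-39 11-8 6-2 11 3 12 9 21 1 13 2 5 5 5 9 4z"/></g>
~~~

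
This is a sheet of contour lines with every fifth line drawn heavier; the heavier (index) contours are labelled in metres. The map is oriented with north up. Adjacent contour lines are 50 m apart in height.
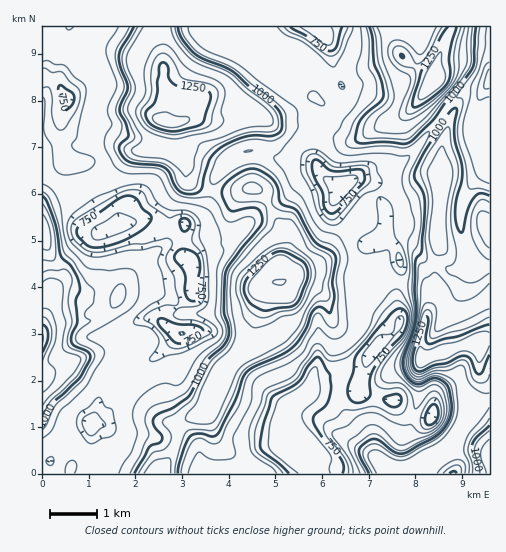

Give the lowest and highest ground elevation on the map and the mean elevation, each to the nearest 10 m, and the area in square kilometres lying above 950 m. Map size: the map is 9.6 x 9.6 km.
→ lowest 670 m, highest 1350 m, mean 960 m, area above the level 39.3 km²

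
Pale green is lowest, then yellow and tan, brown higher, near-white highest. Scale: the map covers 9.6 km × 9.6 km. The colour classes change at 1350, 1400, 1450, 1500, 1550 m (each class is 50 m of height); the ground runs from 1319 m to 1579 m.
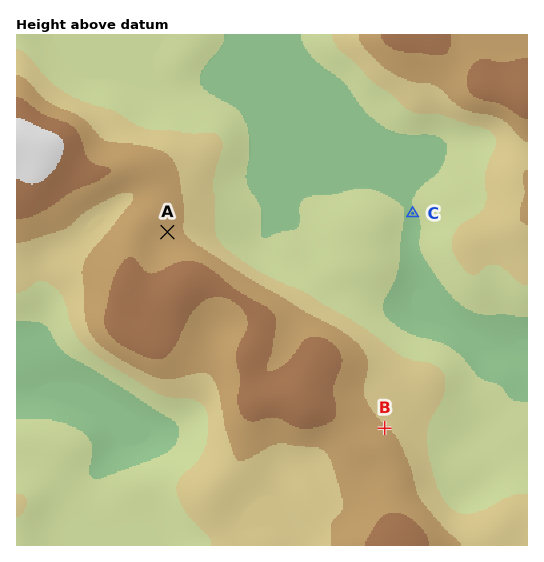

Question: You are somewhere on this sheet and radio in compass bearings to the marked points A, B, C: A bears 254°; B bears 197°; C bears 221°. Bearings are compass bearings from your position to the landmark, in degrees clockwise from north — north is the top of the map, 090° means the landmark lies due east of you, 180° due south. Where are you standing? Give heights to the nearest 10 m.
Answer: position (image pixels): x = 471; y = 145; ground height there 1370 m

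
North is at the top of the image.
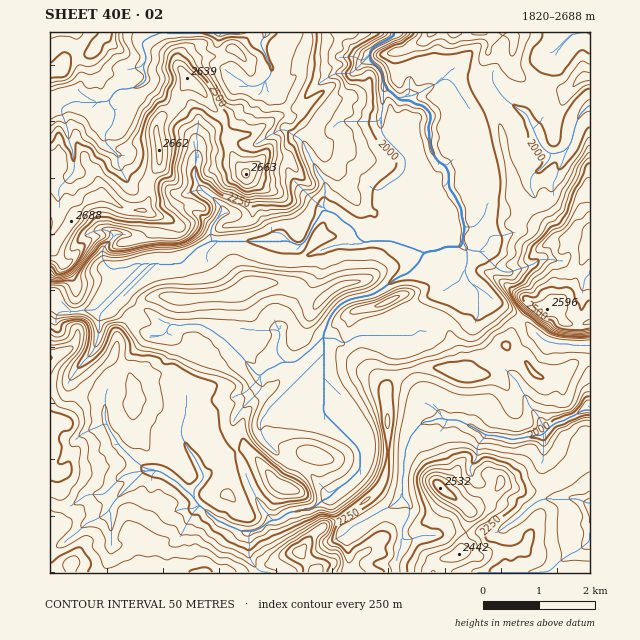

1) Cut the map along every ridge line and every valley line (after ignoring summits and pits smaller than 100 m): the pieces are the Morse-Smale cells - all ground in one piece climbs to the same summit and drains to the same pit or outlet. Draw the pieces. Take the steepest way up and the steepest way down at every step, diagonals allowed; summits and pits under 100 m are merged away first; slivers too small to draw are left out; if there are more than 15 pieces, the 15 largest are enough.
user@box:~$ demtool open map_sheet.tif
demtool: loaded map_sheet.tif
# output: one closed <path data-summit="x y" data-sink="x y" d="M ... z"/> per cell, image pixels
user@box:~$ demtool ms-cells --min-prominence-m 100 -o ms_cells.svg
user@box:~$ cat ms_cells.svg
<path data-summit="316 572" data-sink="397 33" d="M464 278l-24 15-15 5-16 21-22 9-9 8-19-1-14 8-13-5-4 4-5 1 1 33 7 16 17 18 6 11 11 30-1 14-6 10-9 9-31 21-9 4-19 3-14 9-10-7-8-12-10-20-15-44 0-15 4-9 25-25-1-13-36-37-21-14-34 0-6 10-12 1-9-4-27-21-5-7-9 4-2 4-3 29-12 20 0 4 22 23-2 9 0 20 11 24 29 28 19 4 9 5 20 18 7 11 19 15 28 11 1 19 11 21 56 0-15-19 0-3 19-22 24-13 23-15 15-15 2-5 5-16-2-77 8-10 10-5 18-6 25 2 22 5 5-9 7-8 13-4 10-7 3 0 5 9 10 4 13 15 5 3 22-1 15-14 13-4 0-13-33 0-12-5-21-19z"/><path data-summit="246 174" data-sink="397 33" d="M367 59l-14 14-15 0-14 7-15 13-11 14-10-3-10 12-26 17-20 3-4 2 0 4-2-15-5-1-13 6-9 9-3 10-1 25 7 14 10 7 11 12 0 4-11 14 0 18 17-5 20 0 51 7 6-6 15-29 4-3 8 3 24 19 1 9 4 2 29-2 30 12 11 0 11-5 19-2 0-9 3-6-3-9 0-11-14-24-1-18-10-7-7-16 0-32-5-6-13-5-4-4-8 2-12-9-5-5 0-10-2-7z"/><path data-summit="71 221" data-sink="397 33" d="M190 80l-8 9-7 17-16 16-27-22-13 0-7 8-10 6-2-12-34-2-16 3 0 201 6 0 11 7 31-2 9-2 22-24 14-10 16-7 19 0 10-11 17-6 7-5 0-17 11-14 0-4-11-12-10-7-5-7-2-7 1-25 3-10 9-9 18-6-5-10-11-11-7-13z"/><path data-summit="547 309" data-sink="397 33" d="M590 105l-11 11-7 25-3 6-6 5-14 1-11-13-14 10-36 9-8-4-23 1-13 9 4 6 0 15 14 24 0 11 3 6-3 17 6 10-4 24 31 24 29 19 21 19 12 5 33-1z"/><path data-summit="316 572" data-sink="590 407" d="M507 346l-19 10-7 1-7 8-5 9-22-5-25-2-24 9-10 9 0 80-5 16-2 5-15 15-23 15-24 13-19 22 0 3 16 19 36 0 6-16 9-5 13-13 7-3 15 1 1-11 7-14-1-8-7-8 4-49 7-14 11-11 15-4 8 3 9-2 17 7 12 9 23 4 13 0 5-3 16-1 2 5 0 29 8 15 25-18 8-13 5-1 0-93-13 3-15 14-22 1-5-3-13-15-10-4z"/><path data-summit="245 289" data-sink="397 33" d="M391 240l-35 0-4 3-17 2-24 10-6 0-5-8-9 0-4-2-11 0-7-3-48 0-33 13-10 11-19 0-16 7-14 10-9 9 0 3 49 30 35 0 15 11 7-10 23 5 28-2 2 2 0 10-3 6 2 8 3 5 17 6 22-18 3-7-2-8 6-12 16-19 34-9 18-15 16-7 8-7 5-12z"/><path data-summit="71 564" data-sink="397 33" d="M146 469l-25 8-9 12-10 6-11-1-22 13-19-3 0 69 208-1-10-20-1-19-28-11-20-16-9-13-26-20z"/><path data-summit="453 33" data-sink="397 33" d="M590 32l-193 0-7 7-17 8-5 5-2 6 15 11 2 7 0 10 17 14 8-2 28-14 13-13 4-1 37 8 7 12 12 12 19 15 15 31 6 5 10 0 10-6 9-28 4-7 8-7z"/><path data-summit="71 221" data-sink="266 33" d="M307 32l-151 0-13 11 0 5 2 4 0 9-2 7 4 11-9 8-20 3-10 12-8 1 0 7 2 4 6-3 11-11 13 0 27 22 16-16 7-17 8-9 13 12 7 13 11 11 3 8 2 2 5-1 9-11 11-8 13-23 10 12 6 2 7 5 3 0 13-24 0-7-4-10 8-17 2-7z"/><path data-summit="440 488" data-sink="590 407" d="M443 418l-22 6-11 13-4 10-4 49 7 8 1 8-8 18 0 8 6 0 20-17 9-9 10-18 10 6 10 9 3 0 24-16 7-10 21 8 11 0 18-8-7-14 0-29-2-5-16 1-5 3-31-3-30-15-13 0z"/><path data-summit="440 488" data-sink="590 504" d="M501 483l-7 10-26 17 1 9-8 32-9 6-13 3-4 5 0 8 115 0 13-14 18-10 9-8 0-37-16-6-15 0-9-14-17 7-11 0z"/><path data-summit="547 309" data-sink="397 33" d="M322 342l-2 6-17 16-6 15-9 17-23 18-4 9 0 8 5 10 14 15 10 7 17 7 18 21 7 4 17-11 9-9 6-10 1-14-17-41-17-18-5-11z"/><path data-summit="50 424" data-sink="397 33" d="M84 362l-20 23-14 3 0 115 9 4 14-2 18-11 11 1 10-6 9-12 24-8-29-28-4-7-7-17 0-20 2-9-19-19z"/><path data-summit="71 221" data-sink="397 33" d="M457 70l-8 1-13 13-27 13 3 5 13 5 6 9-3 8 2 21 9 18 7 1 6-5 14-4 14 0 8 4 7-2 29-7 14-10-10-23-18-14-13-13-7-12z"/><path data-summit="283 486" data-sink="397 33" d="M284 360l-17 10-6 6 0 16-24 22-4 9 1 21 14 38 14 27 12 12 16-9 19-3 21-13-23-26-17-7-10-7-14-15-5-10 1-12 8-10 18-13 15-31-1-2-8 3z"/>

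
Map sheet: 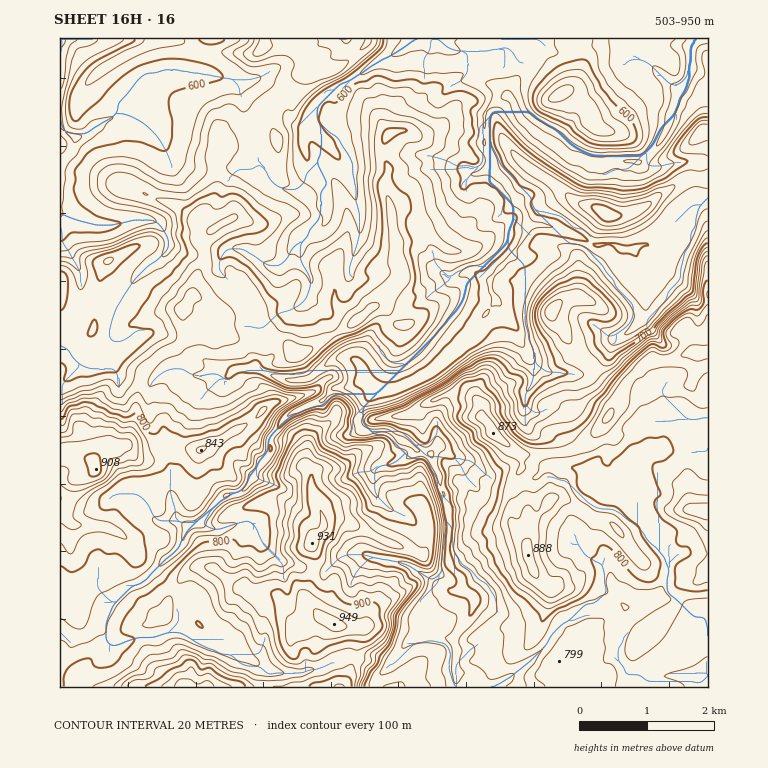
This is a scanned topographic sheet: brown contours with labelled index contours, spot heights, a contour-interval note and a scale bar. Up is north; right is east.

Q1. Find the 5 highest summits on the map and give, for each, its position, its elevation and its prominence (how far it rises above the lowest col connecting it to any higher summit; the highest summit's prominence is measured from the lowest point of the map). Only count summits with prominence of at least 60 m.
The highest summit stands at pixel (334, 624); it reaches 949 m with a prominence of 72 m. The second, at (96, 469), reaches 908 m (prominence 132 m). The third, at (528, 555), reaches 888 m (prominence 165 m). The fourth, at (606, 213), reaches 715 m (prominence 103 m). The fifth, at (557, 95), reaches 666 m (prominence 96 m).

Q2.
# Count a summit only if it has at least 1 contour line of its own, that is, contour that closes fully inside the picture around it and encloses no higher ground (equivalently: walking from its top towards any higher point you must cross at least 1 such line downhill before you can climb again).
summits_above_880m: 4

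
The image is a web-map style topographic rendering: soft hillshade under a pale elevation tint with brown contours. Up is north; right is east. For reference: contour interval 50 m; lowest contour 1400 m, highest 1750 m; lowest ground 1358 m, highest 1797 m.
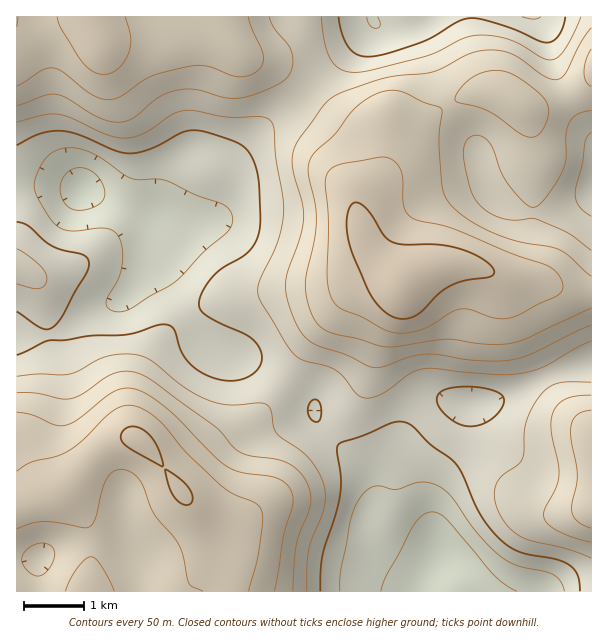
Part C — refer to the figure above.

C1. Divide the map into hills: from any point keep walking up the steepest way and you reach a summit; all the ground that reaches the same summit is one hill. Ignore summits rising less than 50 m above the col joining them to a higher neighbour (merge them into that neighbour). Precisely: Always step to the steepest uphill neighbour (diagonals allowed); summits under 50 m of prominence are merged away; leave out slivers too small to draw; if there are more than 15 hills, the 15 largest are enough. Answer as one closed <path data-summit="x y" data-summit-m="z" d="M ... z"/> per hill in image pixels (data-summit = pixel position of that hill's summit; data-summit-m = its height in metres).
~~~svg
<path data-summit="402 285" data-summit-m="1797" d="M591 16l-219 0 1 8-7 11-30 26-36 39-33 24-31 32-6 12-1 20-5 13-14 17-18 6-41-3 11 55 10 20 27 39 16 13 12 6 30 8 21 11 24 17 11 11 1 13 8 14 48 43 6 14 0 13-6 27 3 11 11 16 9 8 21 8 11-2 14-9-15 19-6 12 1 4 61-1-16-21-25-18-5-10-7-50 3-18 21-34 15-33 4-4 16 0 18-5 53-26 35-9z"/><path data-summit="140 441" data-summit-m="1762" d="M153 232l-1 19-2 10-12 21-15 16-34 15-29 19-12 4-32 0 0 255 401 1 7-16 10-15-2-1-4 5-9 3-12-2-14-6-14-14-9-21 6-27 0-13-6-14-48-43-8-14-1-13-11-11-17-12-28-16-30-8-12-6-16-13-27-39-10-20z"/><path data-summit="99 38" data-summit-m="1732" d="M371 16l-354 0-1 172 67 0 52 23 15 9 20 2 9 2 13 0 12-2 6-4 14-17 5-13 1-20 6-12 31-32 33-24 14-17 52-48 7-11 0-6z"/><path data-summit="591 504" data-summit-m="1682" d="M591 364l-34 8-57 28-14 3-16 0-4 4-15 33-21 34-3 18 9 54 7 10 13 8 12 9 12 19 69 0 20-9 23-4z"/><path data-summit="17 267" data-summit-m="1568" d="M66 187l-36 0-14 2 1 147 31 0 12-4 29-19 30-12 19-19 12-21 2-10 0-24-3-9-66-30z"/>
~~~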